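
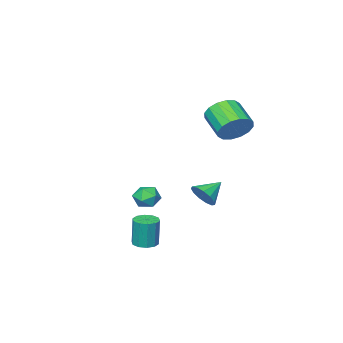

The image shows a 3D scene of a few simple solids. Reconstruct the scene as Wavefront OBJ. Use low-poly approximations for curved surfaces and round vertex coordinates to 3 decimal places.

v -2.832 1.582 2.897
v -2.024 1.115 2.415
v -2.341 -0.348 3.301
v -3.148 0.118 3.783
v -1.811 1.339 2.861
v -2.127 -0.124 3.748
v -1.871 1.629 3.317
v -2.187 0.165 4.204
v -2.189 1.905 3.661
v -2.505 0.442 4.547
v -2.679 2.095 3.8
v -2.995 0.632 4.686
v -3.21 2.148 3.696
v -3.526 0.684 4.583
v -3.639 2.048 3.379
v -3.956 0.585 4.265
v -3.853 1.824 2.932
v -4.169 0.361 3.819
v -3.793 1.535 2.476
v -4.109 0.071 3.363
v -3.475 1.258 2.133
v -3.791 -0.205 3.019
v -2.985 1.068 1.994
v -3.301 -0.395 2.88
v -2.454 1.016 2.097
v -2.77 -0.448 2.984
v 1.165 3.732 -0.242
v 1.599 3.767 0.465
v 0.015 3.788 0.462
v 1.536 4.209 0.327
v 1.356 4.5 0.008
v 1.115 4.547 -0.39
v 0.89 4.335 -0.741
v 0.753 3.932 -0.933
v 0.746 3.465 -0.906
v 0.873 3.083 -0.668
v 1.092 2.907 -0.295
v 1.335 2.993 0.095
v 1.524 3.313 0.379
v -0.519 -2.449 -3.419
v 0.126 -2.646 -2.899
v -1.266 -3.474 -2.881
v -0.621 -3.671 -2.361
v -1.052 -2.945 -2.249
v -0.59 -2.311 -2.581
v -0.55 -3.809 -3.199
v -0.088 -3.175 -3.531
v 0.107 -3.486 -2.763
v -0.203 -2.953 -2.176
v -0.937 -3.167 -3.604
v -1.247 -2.634 -3.017
v 3.836 2.439 -3.233
v 4.191 3.029 -3.271
v 4.2 3.131 -1.604
v 3.844 2.541 -1.567
v 3.776 3.125 -3.275
v 3.785 3.227 -1.608
v 3.383 2.959 -3.263
v 3.392 3.061 -1.596
v 3.163 2.595 -3.239
v 3.172 2.697 -1.573
v 3.2 2.171 -3.214
v 3.209 2.273 -1.547
v 3.48 1.849 -3.196
v 3.489 1.951 -1.529
v 3.895 1.753 -3.192
v 3.904 1.855 -1.525
v 4.288 1.919 -3.204
v 4.297 2.021 -1.537
v 4.508 2.283 -3.227
v 4.517 2.385 -1.561
v 4.471 2.707 -3.253
v 4.48 2.809 -1.586
f 2 1 5
f 2 5 3
f 3 5 6
f 3 6 4
f 5 1 7
f 5 7 6
f 6 7 8
f 6 8 4
f 7 1 9
f 7 9 8
f 8 9 10
f 8 10 4
f 9 1 11
f 9 11 10
f 10 11 12
f 10 12 4
f 11 1 13
f 11 13 12
f 12 13 14
f 12 14 4
f 13 1 15
f 13 15 14
f 14 15 16
f 14 16 4
f 15 1 17
f 15 17 16
f 16 17 18
f 16 18 4
f 17 1 19
f 17 19 18
f 18 19 20
f 18 20 4
f 19 1 21
f 19 21 20
f 20 21 22
f 20 22 4
f 21 1 23
f 21 23 22
f 22 23 24
f 22 24 4
f 23 1 25
f 23 25 24
f 24 25 26
f 24 26 4
f 25 1 2
f 25 2 26
f 26 2 3
f 26 3 4
f 28 27 30
f 28 30 29
f 30 27 31
f 30 31 29
f 31 27 32
f 31 32 29
f 32 27 33
f 32 33 29
f 33 27 34
f 33 34 29
f 34 27 35
f 34 35 29
f 35 27 36
f 35 36 29
f 36 27 37
f 36 37 29
f 37 27 38
f 37 38 29
f 38 27 39
f 38 39 29
f 39 27 28
f 39 28 29
f 40 51 45
f 40 45 41
f 40 41 47
f 40 47 50
f 40 50 51
f 41 45 49
f 45 51 44
f 51 50 42
f 50 47 46
f 47 41 48
f 43 49 44
f 43 44 42
f 43 42 46
f 43 46 48
f 43 48 49
f 44 49 45
f 42 44 51
f 46 42 50
f 48 46 47
f 49 48 41
f 53 52 56
f 53 56 54
f 54 56 57
f 54 57 55
f 56 52 58
f 56 58 57
f 57 58 59
f 57 59 55
f 58 52 60
f 58 60 59
f 59 60 61
f 59 61 55
f 60 52 62
f 60 62 61
f 61 62 63
f 61 63 55
f 62 52 64
f 62 64 63
f 63 64 65
f 63 65 55
f 64 52 66
f 64 66 65
f 65 66 67
f 65 67 55
f 66 52 68
f 66 68 67
f 67 68 69
f 67 69 55
f 68 52 70
f 68 70 69
f 69 70 71
f 69 71 55
f 70 52 72
f 70 72 71
f 71 72 73
f 71 73 55
f 72 52 53
f 72 53 73
f 73 53 54
f 73 54 55



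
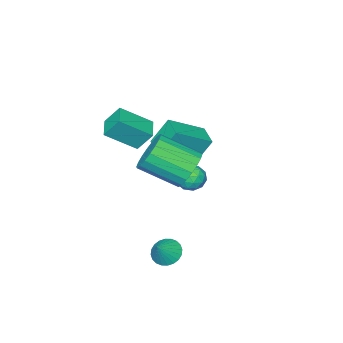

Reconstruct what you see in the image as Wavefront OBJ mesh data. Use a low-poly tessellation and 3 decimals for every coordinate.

v -3.295 -3.151 -1.395
v -3.943 -2.604 0.079
v -2.704 -2.004 -1.561
v -3.352 -1.458 -0.087
v -1.588 -3.882 -0.373
v -2.236 -3.336 1.101
v -0.997 -2.736 -0.539
v -1.645 -2.189 0.935
v 0.456 -2.551 1.547
v 1.68 -3.474 2.601
v 0.066 -1.929 2.546
v 1.29 -2.852 3.6
v 1.27 -1.708 1.34
v 2.494 -2.631 2.394
v 0.88 -1.086 2.339
v 2.104 -2.009 3.393
v -0.158 0.249 -0.287
v 0.104 -0.115 -0.936
v -1.344 -0.145 -0.544
v -1.082 -0.509 -1.193
v -0.884 -0.783 -0.481
v -0.151 -0.539 -0.322
v -1.089 0.279 -1.158
v -0.356 0.523 -0.999
v -0.472 -0.096 -1.474
v -0.345 -0.752 -1.056
v -0.895 0.492 -0.424
v -0.768 -0.164 -0.006
v 0.077 0.102 -0.589
v -1.317 -0.362 -0.891
v -1.2 -0.523 -0.473
v -1.047 -0.736 -0.854
v -0.072 -0.148 -0.228
v 0.081 -0.361 -0.609
v -0.499 -0.754 -0.342
v -1.321 0.101 -0.871
v -1.168 -0.112 -1.252
v -0.193 0.476 -0.626
v -0.04 0.263 -1.007
v -0.741 0.494 -1.138
v -0.108 -0.101 -1.287
v -0.805 -0.333 -1.438
v -0.809 0.13 -1.417
v -0.378 0.274 -1.324
v -0.033 -0.487 -1.041
v -0.73 -0.718 -1.192
v -0.613 -0.879 -0.773
v -0.182 -0.736 -0.68
v -0.371 -0.476 -1.357
v -0.51 0.458 -0.288
v -1.207 0.227 -0.439
v -1.058 0.476 -0.8
v -0.627 0.619 -0.707
v -0.435 0.073 -0.042
v -1.132 -0.159 -0.193
v -0.862 -0.534 -0.156
v -0.431 -0.39 -0.063
v -0.869 0.216 -0.123
v 0.914 1.369 1.2
v 1.846 1.794 0.826
v 2.957 0.275 1.865
v 2.026 -0.149 2.24
v 1.779 2.032 1.243
v 2.89 0.513 2.283
v 1.541 2.138 1.653
v 2.653 0.619 2.692
v 1.18 2.092 1.972
v 2.291 0.573 3.012
v 0.765 1.903 2.139
v 1.876 0.384 3.179
v 0.38 1.608 2.12
v 1.491 0.089 3.159
v 0.101 1.266 1.919
v 1.212 -0.253 2.958
v -0.017 0.945 1.575
v 1.094 -0.574 2.614
v 0.05 0.707 1.157
v 1.161 -0.812 2.197
v 0.287 0.601 0.748
v 1.399 -0.918 1.787
v 0.649 0.647 0.428
v 1.76 -0.872 1.468
v 1.064 0.836 0.261
v 2.175 -0.683 1.301
v 1.449 1.131 0.281
v 2.56 -0.388 1.32
v 1.728 1.473 0.482
v 2.839 -0.046 1.521
v 3.01 2.022 -2.988
v 3.572 1.948 -3.495
v 3.79 2.218 -2.152
v 3.517 2.239 -3.511
v 3.385 2.497 -3.449
v 3.195 2.682 -3.316
v 2.978 2.767 -3.133
v 2.765 2.738 -2.928
v 2.59 2.601 -2.733
v 2.479 2.375 -2.576
v 2.448 2.095 -2.482
v 2.504 1.804 -2.465
v 2.636 1.547 -2.528
v 2.826 1.361 -2.661
v 3.043 1.276 -2.844
v 3.256 1.305 -3.048
v 3.431 1.443 -3.244
v 3.542 1.669 -3.401
f 2 4 1
f 5 2 1
f 1 4 3
f 3 5 1
f 2 8 4
f 6 2 5
f 6 8 2
f 4 8 3
f 7 5 3
f 3 8 7
f 7 6 5
f 8 6 7
f 10 12 9
f 13 10 9
f 9 12 11
f 11 13 9
f 10 16 12
f 14 10 13
f 14 16 10
f 12 16 11
f 15 13 11
f 11 16 15
f 15 14 13
f 16 14 15
f 17 54 33
f 54 28 57
f 33 57 22
f 54 57 33
f 17 33 29
f 33 22 34
f 29 34 18
f 33 34 29
f 17 29 38
f 29 18 39
f 38 39 24
f 29 39 38
f 17 38 50
f 38 24 53
f 50 53 27
f 38 53 50
f 17 50 54
f 50 27 58
f 54 58 28
f 50 58 54
f 18 34 45
f 34 22 48
f 45 48 26
f 34 48 45
f 22 57 35
f 57 28 56
f 35 56 21
f 57 56 35
f 28 58 55
f 58 27 51
f 55 51 19
f 58 51 55
f 27 53 52
f 53 24 40
f 52 40 23
f 53 40 52
f 24 39 44
f 39 18 41
f 44 41 25
f 39 41 44
f 20 46 32
f 46 26 47
f 32 47 21
f 46 47 32
f 20 32 30
f 32 21 31
f 30 31 19
f 32 31 30
f 20 30 37
f 30 19 36
f 37 36 23
f 30 36 37
f 20 37 42
f 37 23 43
f 42 43 25
f 37 43 42
f 20 42 46
f 42 25 49
f 46 49 26
f 42 49 46
f 21 47 35
f 47 26 48
f 35 48 22
f 47 48 35
f 19 31 55
f 31 21 56
f 55 56 28
f 31 56 55
f 23 36 52
f 36 19 51
f 52 51 27
f 36 51 52
f 25 43 44
f 43 23 40
f 44 40 24
f 43 40 44
f 26 49 45
f 49 25 41
f 45 41 18
f 49 41 45
f 60 59 63
f 60 63 61
f 61 63 64
f 61 64 62
f 63 59 65
f 63 65 64
f 64 65 66
f 64 66 62
f 65 59 67
f 65 67 66
f 66 67 68
f 66 68 62
f 67 59 69
f 67 69 68
f 68 69 70
f 68 70 62
f 69 59 71
f 69 71 70
f 70 71 72
f 70 72 62
f 71 59 73
f 71 73 72
f 72 73 74
f 72 74 62
f 73 59 75
f 73 75 74
f 74 75 76
f 74 76 62
f 75 59 77
f 75 77 76
f 76 77 78
f 76 78 62
f 77 59 79
f 77 79 78
f 78 79 80
f 78 80 62
f 79 59 81
f 79 81 80
f 80 81 82
f 80 82 62
f 81 59 83
f 81 83 82
f 82 83 84
f 82 84 62
f 83 59 85
f 83 85 84
f 84 85 86
f 84 86 62
f 85 59 87
f 85 87 86
f 86 87 88
f 86 88 62
f 87 59 60
f 87 60 88
f 88 60 61
f 88 61 62
f 90 89 92
f 90 92 91
f 92 89 93
f 92 93 91
f 93 89 94
f 93 94 91
f 94 89 95
f 94 95 91
f 95 89 96
f 95 96 91
f 96 89 97
f 96 97 91
f 97 89 98
f 97 98 91
f 98 89 99
f 98 99 91
f 99 89 100
f 99 100 91
f 100 89 101
f 100 101 91
f 101 89 102
f 101 102 91
f 102 89 103
f 102 103 91
f 103 89 104
f 103 104 91
f 104 89 105
f 104 105 91
f 105 89 106
f 105 106 91
f 106 89 90
f 106 90 91



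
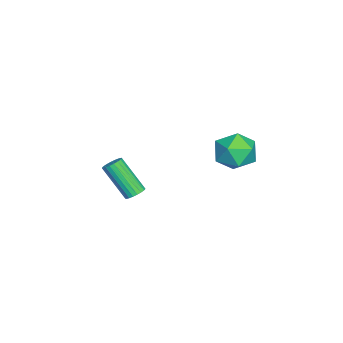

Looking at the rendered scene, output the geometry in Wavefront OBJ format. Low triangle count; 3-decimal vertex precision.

v -0.396 2.897 2.479
v 0.459 3.565 2.623
v 0.301 1.755 3.637
v 1.156 2.423 3.781
v 0.167 2.714 4.147
v -0.264 3.419 3.431
v 1.024 1.901 2.829
v 0.593 2.606 2.113
v 1.336 2.949 2.839
v 0.806 3.451 3.654
v -0.046 1.869 2.606
v -0.576 2.371 3.421
v -2.173 -2.297 -2.138
v -1.659 -2.296 -1.975
v -2.172 -3.483 -0.358
v -2.687 -3.483 -0.522
v -1.742 -2.116 -1.869
v -2.255 -3.303 -0.252
v -1.899 -1.968 -1.81
v -2.412 -3.154 -0.193
v -2.104 -1.876 -1.807
v -2.617 -3.062 -0.191
v -2.321 -1.857 -1.862
v -2.834 -3.043 -0.246
v -2.512 -1.914 -1.965
v -3.025 -3.1 -0.348
v -2.645 -2.037 -2.098
v -3.158 -3.223 -0.481
v -2.696 -2.205 -2.237
v -3.21 -3.392 -0.62
v -2.657 -2.389 -2.36
v -3.17 -3.576 -0.743
v -2.534 -2.557 -2.444
v -3.048 -3.744 -0.827
v -2.349 -2.68 -2.476
v -2.862 -3.867 -0.859
v -2.133 -2.737 -2.449
v -2.647 -3.923 -0.832
v -1.925 -2.718 -2.368
v -2.438 -3.904 -0.751
v -1.759 -2.625 -2.248
v -2.272 -3.812 -0.631
v -1.665 -2.476 -2.109
v -2.178 -3.663 -0.492
f 1 12 6
f 1 6 2
f 1 2 8
f 1 8 11
f 1 11 12
f 2 6 10
f 6 12 5
f 12 11 3
f 11 8 7
f 8 2 9
f 4 10 5
f 4 5 3
f 4 3 7
f 4 7 9
f 4 9 10
f 5 10 6
f 3 5 12
f 7 3 11
f 9 7 8
f 10 9 2
f 14 13 17
f 14 17 15
f 15 17 18
f 15 18 16
f 17 13 19
f 17 19 18
f 18 19 20
f 18 20 16
f 19 13 21
f 19 21 20
f 20 21 22
f 20 22 16
f 21 13 23
f 21 23 22
f 22 23 24
f 22 24 16
f 23 13 25
f 23 25 24
f 24 25 26
f 24 26 16
f 25 13 27
f 25 27 26
f 26 27 28
f 26 28 16
f 27 13 29
f 27 29 28
f 28 29 30
f 28 30 16
f 29 13 31
f 29 31 30
f 30 31 32
f 30 32 16
f 31 13 33
f 31 33 32
f 32 33 34
f 32 34 16
f 33 13 35
f 33 35 34
f 34 35 36
f 34 36 16
f 35 13 37
f 35 37 36
f 36 37 38
f 36 38 16
f 37 13 39
f 37 39 38
f 38 39 40
f 38 40 16
f 39 13 41
f 39 41 40
f 40 41 42
f 40 42 16
f 41 13 43
f 41 43 42
f 42 43 44
f 42 44 16
f 43 13 14
f 43 14 44
f 44 14 15
f 44 15 16



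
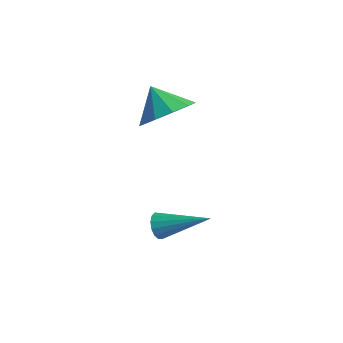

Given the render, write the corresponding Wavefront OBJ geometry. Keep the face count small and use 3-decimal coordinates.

v 2.362 -2.62 -2.602
v 2.645 -2.76 -3.002
v 3.858 -1.84 -1.818
v 2.553 -2.521 -3.064
v 2.409 -2.308 -3.002
v 2.253 -2.179 -2.833
v 2.126 -2.167 -2.602
v 2.063 -2.278 -2.371
v 2.079 -2.479 -2.201
v 2.171 -2.719 -2.139
v 2.315 -2.932 -2.201
v 2.471 -3.061 -2.37
v 2.597 -3.072 -2.601
v 2.661 -2.962 -2.833
v 1.353 -1.068 1.392
v 2.044 -0.865 2.085
v 0.487 -0.912 2.208
v 1.884 -0.334 1.813
v 1.521 -0.083 1.381
v 1.093 -0.208 0.952
v 0.765 -0.663 0.691
v 0.661 -1.272 0.698
v 0.821 -1.803 0.97
v 1.184 -2.054 1.403
v 1.612 -1.928 1.831
v 1.94 -1.474 2.092
f 2 1 4
f 2 4 3
f 4 1 5
f 4 5 3
f 5 1 6
f 5 6 3
f 6 1 7
f 6 7 3
f 7 1 8
f 7 8 3
f 8 1 9
f 8 9 3
f 9 1 10
f 9 10 3
f 10 1 11
f 10 11 3
f 11 1 12
f 11 12 3
f 12 1 13
f 12 13 3
f 13 1 14
f 13 14 3
f 14 1 2
f 14 2 3
f 16 15 18
f 16 18 17
f 18 15 19
f 18 19 17
f 19 15 20
f 19 20 17
f 20 15 21
f 20 21 17
f 21 15 22
f 21 22 17
f 22 15 23
f 22 23 17
f 23 15 24
f 23 24 17
f 24 15 25
f 24 25 17
f 25 15 26
f 25 26 17
f 26 15 16
f 26 16 17



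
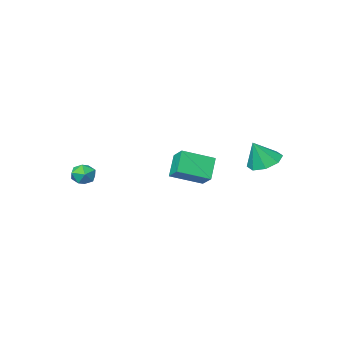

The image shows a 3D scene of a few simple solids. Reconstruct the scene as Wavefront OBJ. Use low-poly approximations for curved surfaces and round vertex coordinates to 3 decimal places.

v -2.591 -1.693 -0.51
v -3.306 -2.393 0.66
v -2.482 -0.698 0.151
v -3.198 -1.397 1.321
v -0.882 -2.323 0.159
v -1.598 -3.022 1.329
v -0.774 -1.327 0.82
v -1.489 -2.027 1.99
v 2.779 -3.724 0.445
v 3.232 -3.105 0.318
v 3.728 -4.295 1.042
v 4.181 -3.676 0.915
v 3.582 -3.625 1.409
v 2.995 -3.272 1.04
v 3.965 -4.128 0.32
v 3.378 -3.775 -0.049
v 3.965 -3.354 0.241
v 3.728 -3.043 0.914
v 3.232 -4.357 0.446
v 2.995 -4.046 1.119
v -3.558 2.704 2.295
v -2.683 2.92 1.863
v -2.862 2.616 3.665
v -3.058 3.546 2.095
v -3.726 3.679 2.443
v -4.296 3.241 2.705
v -4.434 2.488 2.726
v -4.059 1.862 2.495
v -3.391 1.73 2.147
v -2.821 2.168 1.885
f 2 4 1
f 5 2 1
f 1 4 3
f 3 5 1
f 2 8 4
f 6 2 5
f 6 8 2
f 4 8 3
f 7 5 3
f 3 8 7
f 7 6 5
f 8 6 7
f 9 20 14
f 9 14 10
f 9 10 16
f 9 16 19
f 9 19 20
f 10 14 18
f 14 20 13
f 20 19 11
f 19 16 15
f 16 10 17
f 12 18 13
f 12 13 11
f 12 11 15
f 12 15 17
f 12 17 18
f 13 18 14
f 11 13 20
f 15 11 19
f 17 15 16
f 18 17 10
f 22 21 24
f 22 24 23
f 24 21 25
f 24 25 23
f 25 21 26
f 25 26 23
f 26 21 27
f 26 27 23
f 27 21 28
f 27 28 23
f 28 21 29
f 28 29 23
f 29 21 30
f 29 30 23
f 30 21 22
f 30 22 23



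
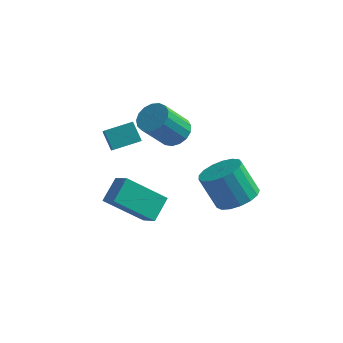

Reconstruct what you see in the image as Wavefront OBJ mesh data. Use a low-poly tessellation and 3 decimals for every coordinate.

v -1.447 -1.853 -2.058
v -0.732 -2.337 -1.497
v -1.288 -0.782 -1.338
v -0.573 -1.266 -0.777
v 0.113 -1.154 -3.443
v 0.828 -1.638 -2.882
v 0.272 -0.083 -2.723
v 0.987 -0.567 -2.162
v 3.562 1.094 -2.681
v 4.312 0.552 -2.228
v 3.447 0.644 -0.687
v 2.698 1.186 -1.139
v 4.457 1.021 -2.175
v 3.592 1.112 -0.633
v 4.396 1.506 -2.238
v 3.531 1.597 -0.696
v 4.145 1.897 -2.402
v 3.28 1.988 -0.86
v 3.76 2.104 -2.63
v 2.895 2.195 -1.088
v 3.33 2.08 -2.87
v 2.465 2.171 -1.328
v 2.953 1.83 -3.066
v 2.088 1.921 -1.525
v 2.716 1.412 -3.174
v 1.851 1.503 -1.633
v 2.673 0.92 -3.17
v 1.808 1.012 -1.628
v 2.833 0.469 -3.053
v 1.968 0.56 -1.511
v 3.161 0.161 -2.851
v 2.296 0.252 -1.309
v 3.581 0.067 -2.61
v 2.716 0.158 -1.068
v 3.996 0.208 -2.385
v 3.131 0.299 -0.843
v -0.064 3.064 -0.738
v 0.345 3.565 -0.217
v -0.348 2.617 1.238
v -0.756 2.116 0.718
v -0.006 3.745 -0.267
v -0.699 2.797 1.189
v -0.37 3.769 -0.425
v -1.063 2.821 1.031
v -0.664 3.631 -0.654
v -1.356 2.684 0.802
v -0.82 3.364 -0.902
v -1.513 2.416 0.553
v -0.803 3.027 -1.113
v -1.496 2.08 0.342
v -0.617 2.7 -1.238
v -1.309 1.752 0.217
v -0.304 2.455 -1.248
v -0.996 1.507 0.207
v 0.064 2.35 -1.142
v -0.628 1.402 0.314
v 0.403 2.409 -0.942
v -0.29 1.461 0.513
v 0.635 2.617 -0.696
v -0.058 1.67 0.759
v 0.707 2.928 -0.46
v 0.014 1.98 0.996
v 0.602 3.27 -0.287
v -0.091 2.322 1.169
v -1.66 -0.146 -0.06
v -2.231 0.278 0.726
v -2.127 0.746 -0.882
v -2.698 1.171 -0.096
v -0.662 0.649 0.236
v -1.233 1.074 1.022
v -1.129 1.542 -0.586
v -1.7 1.966 0.2
f 2 4 1
f 5 2 1
f 1 4 3
f 3 5 1
f 2 8 4
f 6 2 5
f 6 8 2
f 4 8 3
f 7 5 3
f 3 8 7
f 7 6 5
f 8 6 7
f 10 9 13
f 10 13 11
f 11 13 14
f 11 14 12
f 13 9 15
f 13 15 14
f 14 15 16
f 14 16 12
f 15 9 17
f 15 17 16
f 16 17 18
f 16 18 12
f 17 9 19
f 17 19 18
f 18 19 20
f 18 20 12
f 19 9 21
f 19 21 20
f 20 21 22
f 20 22 12
f 21 9 23
f 21 23 22
f 22 23 24
f 22 24 12
f 23 9 25
f 23 25 24
f 24 25 26
f 24 26 12
f 25 9 27
f 25 27 26
f 26 27 28
f 26 28 12
f 27 9 29
f 27 29 28
f 28 29 30
f 28 30 12
f 29 9 31
f 29 31 30
f 30 31 32
f 30 32 12
f 31 9 33
f 31 33 32
f 32 33 34
f 32 34 12
f 33 9 35
f 33 35 34
f 34 35 36
f 34 36 12
f 35 9 10
f 35 10 36
f 36 10 11
f 36 11 12
f 38 37 41
f 38 41 39
f 39 41 42
f 39 42 40
f 41 37 43
f 41 43 42
f 42 43 44
f 42 44 40
f 43 37 45
f 43 45 44
f 44 45 46
f 44 46 40
f 45 37 47
f 45 47 46
f 46 47 48
f 46 48 40
f 47 37 49
f 47 49 48
f 48 49 50
f 48 50 40
f 49 37 51
f 49 51 50
f 50 51 52
f 50 52 40
f 51 37 53
f 51 53 52
f 52 53 54
f 52 54 40
f 53 37 55
f 53 55 54
f 54 55 56
f 54 56 40
f 55 37 57
f 55 57 56
f 56 57 58
f 56 58 40
f 57 37 59
f 57 59 58
f 58 59 60
f 58 60 40
f 59 37 61
f 59 61 60
f 60 61 62
f 60 62 40
f 61 37 63
f 61 63 62
f 62 63 64
f 62 64 40
f 63 37 38
f 63 38 64
f 64 38 39
f 64 39 40
f 66 68 65
f 69 66 65
f 65 68 67
f 67 69 65
f 66 72 68
f 70 66 69
f 70 72 66
f 68 72 67
f 71 69 67
f 67 72 71
f 71 70 69
f 72 70 71



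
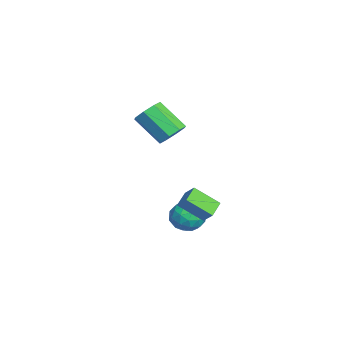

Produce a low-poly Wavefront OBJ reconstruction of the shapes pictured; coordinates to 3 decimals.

v -2.873 -3.095 2.015
v -2.097 -3.324 2.305
v -2.95 -4.534 3.635
v -3.727 -4.305 3.345
v -2.341 -2.802 2.624
v -3.194 -4.012 3.953
v -2.896 -2.452 2.586
v -3.75 -3.662 3.915
v -3.439 -2.478 2.214
v -4.292 -3.688 3.543
v -3.65 -2.866 1.725
v -4.503 -4.076 3.055
v -3.406 -3.388 1.407
v -4.259 -4.598 2.736
v -2.85 -3.738 1.445
v -3.704 -4.948 2.774
v -2.308 -3.712 1.817
v -3.161 -4.922 3.146
v 1.102 -2.725 -1.289
v 1.505 -2.049 -0.764
v 2.455 -3.431 -1.416
v 2.858 -2.755 -0.891
v 2.248 -3.36 -0.495
v 1.412 -2.924 -0.417
v 2.548 -2.556 -1.763
v 1.712 -2.12 -1.685
v 2.399 -1.944 -1.057
v 2.213 -2.441 -0.274
v 1.747 -3.039 -1.906
v 1.561 -3.536 -1.123
v 1.185 -2.325 -1.015
v 2.775 -3.155 -1.165
v 2.416 -3.511 -0.932
v 2.653 -3.113 -0.624
v 1.13 -2.839 -0.811
v 1.367 -2.442 -0.503
v 1.803 -3.213 -0.345
v 2.593 -3.038 -1.677
v 2.83 -2.641 -1.369
v 1.307 -2.367 -1.556
v 1.544 -1.969 -1.248
v 2.157 -2.267 -1.835
v 1.947 -1.866 -0.879
v 2.742 -2.281 -0.954
v 2.56 -2.164 -1.466
v 2.069 -1.907 -1.42
v 1.838 -2.158 -0.418
v 2.633 -2.573 -0.493
v 2.274 -2.929 -0.261
v 1.783 -2.672 -0.214
v 2.363 -2.096 -0.591
v 1.327 -2.907 -1.687
v 2.122 -3.322 -1.762
v 2.177 -2.808 -1.966
v 1.686 -2.551 -1.919
v 1.218 -3.199 -1.226
v 2.013 -3.614 -1.301
v 1.891 -3.573 -0.76
v 1.4 -3.316 -0.714
v 1.597 -3.384 -1.589
v 3.092 -2.083 -0.79
v 2.882 -3.295 0.17
v 2.282 -1.65 -0.42
v 2.072 -2.861 0.54
v 3.568 -1.699 -0.2
v 3.358 -2.91 0.76
v 2.758 -1.265 0.17
v 2.548 -2.477 1.13
f 2 1 5
f 2 5 3
f 3 5 6
f 3 6 4
f 5 1 7
f 5 7 6
f 6 7 8
f 6 8 4
f 7 1 9
f 7 9 8
f 8 9 10
f 8 10 4
f 9 1 11
f 9 11 10
f 10 11 12
f 10 12 4
f 11 1 13
f 11 13 12
f 12 13 14
f 12 14 4
f 13 1 15
f 13 15 14
f 14 15 16
f 14 16 4
f 15 1 17
f 15 17 16
f 16 17 18
f 16 18 4
f 17 1 2
f 17 2 18
f 18 2 3
f 18 3 4
f 19 56 35
f 56 30 59
f 35 59 24
f 56 59 35
f 19 35 31
f 35 24 36
f 31 36 20
f 35 36 31
f 19 31 40
f 31 20 41
f 40 41 26
f 31 41 40
f 19 40 52
f 40 26 55
f 52 55 29
f 40 55 52
f 19 52 56
f 52 29 60
f 56 60 30
f 52 60 56
f 20 36 47
f 36 24 50
f 47 50 28
f 36 50 47
f 24 59 37
f 59 30 58
f 37 58 23
f 59 58 37
f 30 60 57
f 60 29 53
f 57 53 21
f 60 53 57
f 29 55 54
f 55 26 42
f 54 42 25
f 55 42 54
f 26 41 46
f 41 20 43
f 46 43 27
f 41 43 46
f 22 48 34
f 48 28 49
f 34 49 23
f 48 49 34
f 22 34 32
f 34 23 33
f 32 33 21
f 34 33 32
f 22 32 39
f 32 21 38
f 39 38 25
f 32 38 39
f 22 39 44
f 39 25 45
f 44 45 27
f 39 45 44
f 22 44 48
f 44 27 51
f 48 51 28
f 44 51 48
f 23 49 37
f 49 28 50
f 37 50 24
f 49 50 37
f 21 33 57
f 33 23 58
f 57 58 30
f 33 58 57
f 25 38 54
f 38 21 53
f 54 53 29
f 38 53 54
f 27 45 46
f 45 25 42
f 46 42 26
f 45 42 46
f 28 51 47
f 51 27 43
f 47 43 20
f 51 43 47
f 62 64 61
f 65 62 61
f 61 64 63
f 63 65 61
f 62 68 64
f 66 62 65
f 66 68 62
f 64 68 63
f 67 65 63
f 63 68 67
f 67 66 65
f 68 66 67



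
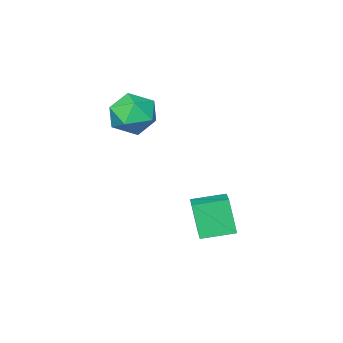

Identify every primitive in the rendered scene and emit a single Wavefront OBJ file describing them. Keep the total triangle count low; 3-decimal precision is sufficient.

v -2.538 0.213 0.662
v -1.865 -0.081 0.614
v -3.015 -0.879 0.666
v -2.342 -1.173 0.618
v -2.551 -0.831 1.236
v -2.256 -0.156 1.233
v -2.624 -0.804 0.047
v -2.329 -0.129 0.044
v -1.918 -0.71 0.234
v -1.873 -0.726 0.969
v -3.007 -0.234 0.311
v -2.962 -0.25 1.046
v -2.966 1.547 -3.086
v -3.027 1.147 -2.053
v -3.757 2.068 -2.931
v -3.818 1.667 -1.898
v -2.442 2.253 -2.782
v -2.503 1.852 -1.749
v -3.233 2.773 -2.627
v -3.294 2.373 -1.594
f 1 12 6
f 1 6 2
f 1 2 8
f 1 8 11
f 1 11 12
f 2 6 10
f 6 12 5
f 12 11 3
f 11 8 7
f 8 2 9
f 4 10 5
f 4 5 3
f 4 3 7
f 4 7 9
f 4 9 10
f 5 10 6
f 3 5 12
f 7 3 11
f 9 7 8
f 10 9 2
f 14 16 13
f 17 14 13
f 13 16 15
f 15 17 13
f 14 20 16
f 18 14 17
f 18 20 14
f 16 20 15
f 19 17 15
f 15 20 19
f 19 18 17
f 20 18 19



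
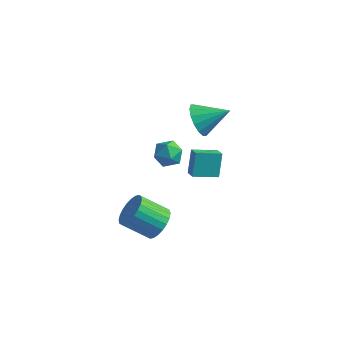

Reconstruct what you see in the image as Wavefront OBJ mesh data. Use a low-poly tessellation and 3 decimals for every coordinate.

v 1.532 2.797 -2.5
v 1.328 3.521 -1.133
v 0.972 3.276 -2.837
v 0.768 3.999 -1.47
v 2.612 3.801 -2.87
v 2.408 4.524 -1.503
v 2.052 4.279 -3.207
v 1.848 5.003 -1.84
v 1.899 2.755 2.627
v 2.561 2.066 2.146
v 3.341 3.565 3.453
v 2.521 2.493 1.796
v 2.314 2.991 1.669
v 1.996 3.426 1.799
v 1.651 3.68 2.15
v 1.373 3.687 2.629
v 1.236 3.444 3.107
v 1.276 3.016 3.457
v 1.483 2.518 3.584
v 1.801 2.084 3.454
v 2.146 1.829 3.103
v 2.424 1.822 2.624
v 1.572 1.493 0.77
v 1.898 1.034 1.478
v 0.502 0.506 0.622
v 0.828 0.047 1.33
v 0.446 0.857 1.454
v 1.106 1.467 1.545
v 1.294 0.073 0.555
v 1.954 0.683 0.646
v 1.726 0.157 1.345
v 1.202 0.641 1.9
v 1.198 0.899 0.2
v 0.674 1.383 0.755
v 1.073 -0.017 -4.505
v 1.731 -0.726 -4.096
v 0.344 -1.372 -2.986
v -0.313 -0.663 -3.395
v 1.787 -0.41 -3.842
v 0.4 -1.055 -2.732
v 1.734 -0.033 -3.689
v 0.348 -0.679 -2.579
v 1.581 0.346 -3.661
v 0.194 -0.3 -2.55
v 1.35 0.669 -3.76
v -0.036 0.024 -2.65
v 1.077 0.888 -3.974
v -0.309 0.243 -2.863
v 0.804 0.969 -4.268
v -0.582 0.324 -3.157
v 0.572 0.901 -4.598
v -0.815 0.255 -3.488
v 0.416 0.692 -4.914
v -0.971 0.046 -3.804
v 0.36 0.375 -5.168
v -1.027 -0.27 -4.058
v 0.412 -0.001 -5.321
v -0.974 -0.647 -4.211
v 0.566 -0.38 -5.35
v -0.821 -1.026 -4.239
v 0.796 -0.704 -5.25
v -0.59 -1.349 -4.14
v 1.069 -0.923 -5.037
v -0.317 -1.568 -3.926
v 1.342 -1.004 -4.743
v -0.044 -1.649 -3.632
v 1.575 -0.935 -4.412
v 0.188 -1.581 -3.302
f 2 4 1
f 5 2 1
f 1 4 3
f 3 5 1
f 2 8 4
f 6 2 5
f 6 8 2
f 4 8 3
f 7 5 3
f 3 8 7
f 7 6 5
f 8 6 7
f 10 9 12
f 10 12 11
f 12 9 13
f 12 13 11
f 13 9 14
f 13 14 11
f 14 9 15
f 14 15 11
f 15 9 16
f 15 16 11
f 16 9 17
f 16 17 11
f 17 9 18
f 17 18 11
f 18 9 19
f 18 19 11
f 19 9 20
f 19 20 11
f 20 9 21
f 20 21 11
f 21 9 22
f 21 22 11
f 22 9 10
f 22 10 11
f 23 34 28
f 23 28 24
f 23 24 30
f 23 30 33
f 23 33 34
f 24 28 32
f 28 34 27
f 34 33 25
f 33 30 29
f 30 24 31
f 26 32 27
f 26 27 25
f 26 25 29
f 26 29 31
f 26 31 32
f 27 32 28
f 25 27 34
f 29 25 33
f 31 29 30
f 32 31 24
f 36 35 39
f 36 39 37
f 37 39 40
f 37 40 38
f 39 35 41
f 39 41 40
f 40 41 42
f 40 42 38
f 41 35 43
f 41 43 42
f 42 43 44
f 42 44 38
f 43 35 45
f 43 45 44
f 44 45 46
f 44 46 38
f 45 35 47
f 45 47 46
f 46 47 48
f 46 48 38
f 47 35 49
f 47 49 48
f 48 49 50
f 48 50 38
f 49 35 51
f 49 51 50
f 50 51 52
f 50 52 38
f 51 35 53
f 51 53 52
f 52 53 54
f 52 54 38
f 53 35 55
f 53 55 54
f 54 55 56
f 54 56 38
f 55 35 57
f 55 57 56
f 56 57 58
f 56 58 38
f 57 35 59
f 57 59 58
f 58 59 60
f 58 60 38
f 59 35 61
f 59 61 60
f 60 61 62
f 60 62 38
f 61 35 63
f 61 63 62
f 62 63 64
f 62 64 38
f 63 35 65
f 63 65 64
f 64 65 66
f 64 66 38
f 65 35 67
f 65 67 66
f 66 67 68
f 66 68 38
f 67 35 36
f 67 36 68
f 68 36 37
f 68 37 38



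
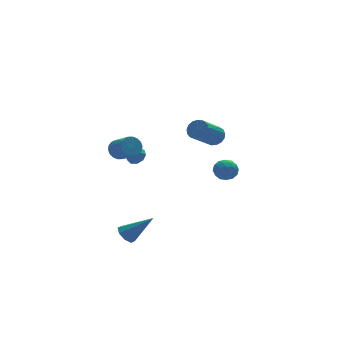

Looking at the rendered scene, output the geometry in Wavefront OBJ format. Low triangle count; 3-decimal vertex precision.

v 3.726 2.739 -0.356
v 4.214 2.309 -0.072
v 2.803 1.491 1.119
v 2.314 1.921 0.836
v 4.223 2.584 0.127
v 2.811 1.766 1.318
v 4.118 2.895 0.216
v 2.706 2.077 1.407
v 3.923 3.17 0.173
v 2.511 2.352 1.364
v 3.682 3.346 0.01
v 2.271 2.528 1.201
v 3.452 3.383 -0.237
v 2.041 2.566 0.954
v 3.285 3.273 -0.512
v 1.873 2.455 0.679
v 3.218 3.04 -0.75
v 1.807 2.222 0.441
v 3.268 2.738 -0.898
v 1.856 1.921 0.293
v 3.423 2.437 -0.922
v 2.011 1.619 0.269
v 3.647 2.204 -0.816
v 2.235 1.387 0.375
v 3.889 2.094 -0.605
v 2.477 1.277 0.587
v 4.094 2.132 -0.336
v 2.682 1.314 0.855
v -1.854 0.827 0.057
v -1.395 0.8 0.457
v -2.826 0.433 1.143
v -1.557 1.184 0.452
v -1.858 1.401 0.261
v -2.157 1.35 -0.025
v -2.315 1.053 -0.273
v -2.256 0.651 -0.367
v -2.01 0.331 -0.262
v -1.69 0.243 -0.008
v -1.448 0.428 0.276
v 4.207 2.404 -2.555
v 4.694 1.794 -2.442
v 3.306 1.606 -2.978
v 3.793 0.996 -2.865
v 3.501 1.387 -2.246
v 4.057 1.881 -1.984
v 3.943 1.519 -3.436
v 4.499 2.013 -3.174
v 4.531 1.247 -2.986
v 4.257 1.166 -2.251
v 3.743 2.234 -3.169
v 3.469 2.153 -2.434
v 4.53 2.169 -2.461
v 3.47 1.231 -2.959
v 3.298 1.461 -2.595
v 3.585 1.102 -2.529
v 4.155 2.22 -2.192
v 4.442 1.861 -2.126
v 3.74 1.622 -2.011
v 3.558 1.539 -3.294
v 3.845 1.18 -3.228
v 4.415 2.298 -2.891
v 4.702 1.939 -2.825
v 4.26 1.778 -3.409
v 4.72 1.489 -2.715
v 4.19 1.02 -2.963
v 4.278 1.328 -3.299
v 4.605 1.618 -3.145
v 4.559 1.441 -2.282
v 4.03 0.972 -2.531
v 3.858 1.202 -2.167
v 4.185 1.492 -2.014
v 4.463 1.12 -2.602
v 3.97 2.428 -2.889
v 3.441 1.959 -3.138
v 3.815 1.908 -3.406
v 4.142 2.198 -3.253
v 3.81 2.38 -2.457
v 3.28 1.911 -2.705
v 3.395 1.782 -2.275
v 3.722 2.072 -2.121
v 3.537 2.28 -2.818
v -4.056 -3.155 -3.558
v -3.654 -3.372 -4.048
v -2.784 -3.865 -2.202
v -3.544 -2.893 -3.901
v -3.733 -2.568 -3.553
v -4.112 -2.587 -3.208
v -4.458 -2.939 -3.068
v -4.568 -3.417 -3.215
v -4.378 -3.742 -3.563
v -4 -3.723 -3.908
v -3.316 -0.282 1.407
v -2.85 0.082 1.743
v -2.519 -0.995 2.45
v -2.984 -1.358 2.113
v -3.098 0.117 1.912
v -2.767 -0.96 2.619
v -3.389 0.073 1.982
v -3.058 -1.003 2.689
v -3.666 -0.041 1.937
v -3.335 -1.118 2.644
v -3.873 -0.203 1.788
v -3.542 -1.28 2.495
v -3.97 -0.38 1.563
v -3.639 -1.457 2.27
v -3.937 -0.538 1.307
v -3.606 -1.615 2.014
v -3.781 -0.645 1.07
v -3.45 -1.722 1.777
v -3.533 -0.68 0.901
v -3.202 -1.757 1.608
v -3.242 -0.637 0.831
v -2.911 -1.713 1.538
v -2.965 -0.522 0.876
v -2.634 -1.599 1.583
v -2.758 -0.36 1.025
v -2.427 -1.437 1.732
v -2.661 -0.183 1.25
v -2.33 -1.26 1.957
v -2.694 -0.025 1.506
v -2.363 -1.102 2.213
f 2 1 5
f 2 5 3
f 3 5 6
f 3 6 4
f 5 1 7
f 5 7 6
f 6 7 8
f 6 8 4
f 7 1 9
f 7 9 8
f 8 9 10
f 8 10 4
f 9 1 11
f 9 11 10
f 10 11 12
f 10 12 4
f 11 1 13
f 11 13 12
f 12 13 14
f 12 14 4
f 13 1 15
f 13 15 14
f 14 15 16
f 14 16 4
f 15 1 17
f 15 17 16
f 16 17 18
f 16 18 4
f 17 1 19
f 17 19 18
f 18 19 20
f 18 20 4
f 19 1 21
f 19 21 20
f 20 21 22
f 20 22 4
f 21 1 23
f 21 23 22
f 22 23 24
f 22 24 4
f 23 1 25
f 23 25 24
f 24 25 26
f 24 26 4
f 25 1 27
f 25 27 26
f 26 27 28
f 26 28 4
f 27 1 2
f 27 2 28
f 28 2 3
f 28 3 4
f 30 29 32
f 30 32 31
f 32 29 33
f 32 33 31
f 33 29 34
f 33 34 31
f 34 29 35
f 34 35 31
f 35 29 36
f 35 36 31
f 36 29 37
f 36 37 31
f 37 29 38
f 37 38 31
f 38 29 39
f 38 39 31
f 39 29 30
f 39 30 31
f 40 77 56
f 77 51 80
f 56 80 45
f 77 80 56
f 40 56 52
f 56 45 57
f 52 57 41
f 56 57 52
f 40 52 61
f 52 41 62
f 61 62 47
f 52 62 61
f 40 61 73
f 61 47 76
f 73 76 50
f 61 76 73
f 40 73 77
f 73 50 81
f 77 81 51
f 73 81 77
f 41 57 68
f 57 45 71
f 68 71 49
f 57 71 68
f 45 80 58
f 80 51 79
f 58 79 44
f 80 79 58
f 51 81 78
f 81 50 74
f 78 74 42
f 81 74 78
f 50 76 75
f 76 47 63
f 75 63 46
f 76 63 75
f 47 62 67
f 62 41 64
f 67 64 48
f 62 64 67
f 43 69 55
f 69 49 70
f 55 70 44
f 69 70 55
f 43 55 53
f 55 44 54
f 53 54 42
f 55 54 53
f 43 53 60
f 53 42 59
f 60 59 46
f 53 59 60
f 43 60 65
f 60 46 66
f 65 66 48
f 60 66 65
f 43 65 69
f 65 48 72
f 69 72 49
f 65 72 69
f 44 70 58
f 70 49 71
f 58 71 45
f 70 71 58
f 42 54 78
f 54 44 79
f 78 79 51
f 54 79 78
f 46 59 75
f 59 42 74
f 75 74 50
f 59 74 75
f 48 66 67
f 66 46 63
f 67 63 47
f 66 63 67
f 49 72 68
f 72 48 64
f 68 64 41
f 72 64 68
f 83 82 85
f 83 85 84
f 85 82 86
f 85 86 84
f 86 82 87
f 86 87 84
f 87 82 88
f 87 88 84
f 88 82 89
f 88 89 84
f 89 82 90
f 89 90 84
f 90 82 91
f 90 91 84
f 91 82 83
f 91 83 84
f 93 92 96
f 93 96 94
f 94 96 97
f 94 97 95
f 96 92 98
f 96 98 97
f 97 98 99
f 97 99 95
f 98 92 100
f 98 100 99
f 99 100 101
f 99 101 95
f 100 92 102
f 100 102 101
f 101 102 103
f 101 103 95
f 102 92 104
f 102 104 103
f 103 104 105
f 103 105 95
f 104 92 106
f 104 106 105
f 105 106 107
f 105 107 95
f 106 92 108
f 106 108 107
f 107 108 109
f 107 109 95
f 108 92 110
f 108 110 109
f 109 110 111
f 109 111 95
f 110 92 112
f 110 112 111
f 111 112 113
f 111 113 95
f 112 92 114
f 112 114 113
f 113 114 115
f 113 115 95
f 114 92 116
f 114 116 115
f 115 116 117
f 115 117 95
f 116 92 118
f 116 118 117
f 117 118 119
f 117 119 95
f 118 92 120
f 118 120 119
f 119 120 121
f 119 121 95
f 120 92 93
f 120 93 121
f 121 93 94
f 121 94 95



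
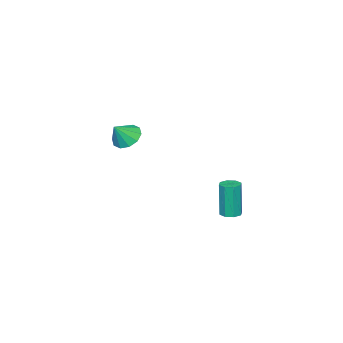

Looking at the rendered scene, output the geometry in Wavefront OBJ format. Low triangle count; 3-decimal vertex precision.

v -4.303 -2.916 -0.391
v -3.75 -3.334 -0.933
v -3.517 -3.124 0.571
v -3.616 -2.807 -0.929
v -3.744 -2.322 -0.72
v -4.086 -2.063 -0.385
v -4.51 -2.131 -0.052
v -4.856 -2.498 0.151
v -4.991 -3.025 0.147
v -4.863 -3.51 -0.062
v -4.521 -3.769 -0.398
v -4.096 -3.701 -0.73
v -3.541 4.075 -3.36
v -3.181 4.514 -3.301
v -3.32 4.363 -1.322
v -3.679 3.925 -1.38
v -3.598 4.641 -3.321
v -3.737 4.49 -1.341
v -3.981 4.437 -3.363
v -4.12 4.286 -1.384
v -4.106 4.021 -3.404
v -4.245 3.87 -1.424
v -3.9 3.637 -3.418
v -4.039 3.486 -1.439
v -3.483 3.51 -3.399
v -3.622 3.359 -1.419
v -3.1 3.714 -3.356
v -3.239 3.563 -1.377
v -2.975 4.13 -3.316
v -3.114 3.979 -1.336
f 2 1 4
f 2 4 3
f 4 1 5
f 4 5 3
f 5 1 6
f 5 6 3
f 6 1 7
f 6 7 3
f 7 1 8
f 7 8 3
f 8 1 9
f 8 9 3
f 9 1 10
f 9 10 3
f 10 1 11
f 10 11 3
f 11 1 12
f 11 12 3
f 12 1 2
f 12 2 3
f 14 13 17
f 14 17 15
f 15 17 18
f 15 18 16
f 17 13 19
f 17 19 18
f 18 19 20
f 18 20 16
f 19 13 21
f 19 21 20
f 20 21 22
f 20 22 16
f 21 13 23
f 21 23 22
f 22 23 24
f 22 24 16
f 23 13 25
f 23 25 24
f 24 25 26
f 24 26 16
f 25 13 27
f 25 27 26
f 26 27 28
f 26 28 16
f 27 13 29
f 27 29 28
f 28 29 30
f 28 30 16
f 29 13 14
f 29 14 30
f 30 14 15
f 30 15 16



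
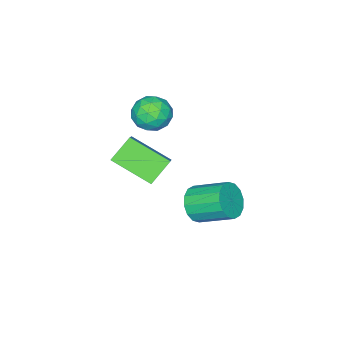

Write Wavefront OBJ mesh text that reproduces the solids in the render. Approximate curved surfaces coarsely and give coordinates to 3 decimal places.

v -3.018 -1.825 0.276
v -2.368 -1.508 0.334
v -2.832 -2.392 1.286
v -2.182 -2.075 1.344
v -2.786 -1.68 1.417
v -2.901 -1.329 0.792
v -2.299 -2.571 0.828
v -2.414 -2.22 0.203
v -1.924 -1.969 0.675
v -2.225 -1.418 1.039
v -2.975 -2.482 0.581
v -3.276 -1.931 0.945
v -2.71 -1.617 0.216
v -2.49 -2.283 1.404
v -2.846 -2.051 1.447
v -2.464 -1.865 1.481
v -3.023 -1.512 0.485
v -2.641 -1.325 0.52
v -2.886 -1.426 1.156
v -2.559 -2.575 1.1
v -2.177 -2.388 1.135
v -2.736 -2.035 0.139
v -2.354 -1.849 0.173
v -2.314 -2.474 0.464
v -2.066 -1.701 0.45
v -1.957 -2.034 1.045
v -2.025 -2.326 0.741
v -2.093 -2.12 0.374
v -2.243 -1.378 0.665
v -2.134 -1.711 1.259
v -2.489 -1.479 1.301
v -2.556 -1.273 0.934
v -1.982 -1.648 0.865
v -3.066 -2.189 0.361
v -2.957 -2.522 0.955
v -2.644 -2.627 0.686
v -2.711 -2.421 0.319
v -3.243 -1.866 0.575
v -3.134 -2.199 1.17
v -3.107 -1.78 1.246
v -3.175 -1.574 0.879
v -3.218 -2.252 0.755
v -3.02 -0.42 -3.261
v -2.642 -0.612 -2.692
v -3.022 0.549 -2.049
v -3.4 0.74 -2.619
v -2.408 -0.42 -2.901
v -2.788 0.741 -2.258
v -2.339 -0.228 -3.206
v -2.719 0.933 -2.564
v -2.452 -0.087 -3.527
v -2.832 1.073 -2.884
v -2.717 -0.036 -3.776
v -3.097 1.124 -3.134
v -3.064 -0.088 -3.887
v -3.444 1.072 -3.245
v -3.398 -0.229 -3.831
v -3.778 0.932 -3.188
v -3.632 -0.421 -3.622
v -4.012 0.74 -2.979
v -3.701 -0.613 -3.316
v -4.081 0.548 -2.674
v -3.588 -0.753 -2.996
v -3.968 0.407 -2.353
v -3.323 -0.804 -2.746
v -3.703 0.356 -2.104
v -2.976 -0.752 -2.635
v -3.356 0.408 -1.993
v -2.818 -1.316 -1.341
v -2.421 -2.684 -0.656
v -2.094 -0.728 -0.586
v -1.696 -2.095 0.099
v -2.024 -1.425 -2.019
v -1.626 -2.792 -1.334
v -1.299 -0.836 -1.264
v -0.902 -2.204 -0.579
f 1 38 17
f 38 12 41
f 17 41 6
f 38 41 17
f 1 17 13
f 17 6 18
f 13 18 2
f 17 18 13
f 1 13 22
f 13 2 23
f 22 23 8
f 13 23 22
f 1 22 34
f 22 8 37
f 34 37 11
f 22 37 34
f 1 34 38
f 34 11 42
f 38 42 12
f 34 42 38
f 2 18 29
f 18 6 32
f 29 32 10
f 18 32 29
f 6 41 19
f 41 12 40
f 19 40 5
f 41 40 19
f 12 42 39
f 42 11 35
f 39 35 3
f 42 35 39
f 11 37 36
f 37 8 24
f 36 24 7
f 37 24 36
f 8 23 28
f 23 2 25
f 28 25 9
f 23 25 28
f 4 30 16
f 30 10 31
f 16 31 5
f 30 31 16
f 4 16 14
f 16 5 15
f 14 15 3
f 16 15 14
f 4 14 21
f 14 3 20
f 21 20 7
f 14 20 21
f 4 21 26
f 21 7 27
f 26 27 9
f 21 27 26
f 4 26 30
f 26 9 33
f 30 33 10
f 26 33 30
f 5 31 19
f 31 10 32
f 19 32 6
f 31 32 19
f 3 15 39
f 15 5 40
f 39 40 12
f 15 40 39
f 7 20 36
f 20 3 35
f 36 35 11
f 20 35 36
f 9 27 28
f 27 7 24
f 28 24 8
f 27 24 28
f 10 33 29
f 33 9 25
f 29 25 2
f 33 25 29
f 44 43 47
f 44 47 45
f 45 47 48
f 45 48 46
f 47 43 49
f 47 49 48
f 48 49 50
f 48 50 46
f 49 43 51
f 49 51 50
f 50 51 52
f 50 52 46
f 51 43 53
f 51 53 52
f 52 53 54
f 52 54 46
f 53 43 55
f 53 55 54
f 54 55 56
f 54 56 46
f 55 43 57
f 55 57 56
f 56 57 58
f 56 58 46
f 57 43 59
f 57 59 58
f 58 59 60
f 58 60 46
f 59 43 61
f 59 61 60
f 60 61 62
f 60 62 46
f 61 43 63
f 61 63 62
f 62 63 64
f 62 64 46
f 63 43 65
f 63 65 64
f 64 65 66
f 64 66 46
f 65 43 67
f 65 67 66
f 66 67 68
f 66 68 46
f 67 43 44
f 67 44 68
f 68 44 45
f 68 45 46
f 70 72 69
f 73 70 69
f 69 72 71
f 71 73 69
f 70 76 72
f 74 70 73
f 74 76 70
f 72 76 71
f 75 73 71
f 71 76 75
f 75 74 73
f 76 74 75



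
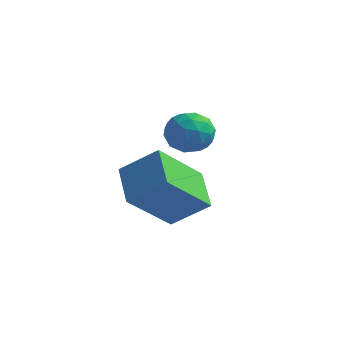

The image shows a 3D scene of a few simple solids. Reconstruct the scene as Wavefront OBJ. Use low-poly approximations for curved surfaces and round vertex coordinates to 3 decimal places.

v 0.921 -2.778 -3.951
v 0.659 -4.069 -2.891
v 1.797 -2.381 -3.25
v 1.536 -3.671 -2.191
v 1.744 -3.469 -4.589
v 1.483 -4.759 -3.53
v 2.621 -3.071 -3.889
v 2.359 -4.362 -2.829
v 2.105 -3.972 -1.387
v 2.473 -3.503 -1.595
v 2.927 -4.457 -1.025
v 3.295 -3.988 -1.233
v 2.899 -3.889 -0.751
v 2.391 -3.59 -0.975
v 3.009 -4.37 -1.645
v 2.501 -4.071 -1.869
v 3.031 -3.749 -1.754
v 2.963 -3.452 -1.202
v 2.437 -4.508 -1.418
v 2.369 -4.211 -0.866
v 2.217 -3.695 -1.523
v 3.183 -4.265 -1.097
v 2.951 -4.207 -0.814
v 3.167 -3.931 -0.936
v 2.169 -3.746 -1.159
v 2.385 -3.47 -1.281
v 2.635 -3.697 -0.785
v 3.015 -4.49 -1.339
v 3.231 -4.214 -1.461
v 2.233 -4.029 -1.684
v 2.449 -3.753 -1.806
v 2.765 -4.263 -1.835
v 2.761 -3.564 -1.738
v 3.244 -3.849 -1.525
v 3.076 -4.074 -1.768
v 2.778 -3.898 -1.899
v 2.721 -3.389 -1.414
v 3.205 -3.674 -1.201
v 2.972 -3.616 -0.918
v 2.673 -3.44 -1.05
v 3.05 -3.534 -1.507
v 2.195 -4.286 -1.419
v 2.679 -4.571 -1.206
v 2.727 -4.52 -1.57
v 2.428 -4.344 -1.702
v 2.156 -4.111 -1.095
v 2.639 -4.396 -0.882
v 2.622 -4.062 -0.721
v 2.324 -3.886 -0.852
v 2.35 -4.426 -1.113
f 2 4 1
f 5 2 1
f 1 4 3
f 3 5 1
f 2 8 4
f 6 2 5
f 6 8 2
f 4 8 3
f 7 5 3
f 3 8 7
f 7 6 5
f 8 6 7
f 9 46 25
f 46 20 49
f 25 49 14
f 46 49 25
f 9 25 21
f 25 14 26
f 21 26 10
f 25 26 21
f 9 21 30
f 21 10 31
f 30 31 16
f 21 31 30
f 9 30 42
f 30 16 45
f 42 45 19
f 30 45 42
f 9 42 46
f 42 19 50
f 46 50 20
f 42 50 46
f 10 26 37
f 26 14 40
f 37 40 18
f 26 40 37
f 14 49 27
f 49 20 48
f 27 48 13
f 49 48 27
f 20 50 47
f 50 19 43
f 47 43 11
f 50 43 47
f 19 45 44
f 45 16 32
f 44 32 15
f 45 32 44
f 16 31 36
f 31 10 33
f 36 33 17
f 31 33 36
f 12 38 24
f 38 18 39
f 24 39 13
f 38 39 24
f 12 24 22
f 24 13 23
f 22 23 11
f 24 23 22
f 12 22 29
f 22 11 28
f 29 28 15
f 22 28 29
f 12 29 34
f 29 15 35
f 34 35 17
f 29 35 34
f 12 34 38
f 34 17 41
f 38 41 18
f 34 41 38
f 13 39 27
f 39 18 40
f 27 40 14
f 39 40 27
f 11 23 47
f 23 13 48
f 47 48 20
f 23 48 47
f 15 28 44
f 28 11 43
f 44 43 19
f 28 43 44
f 17 35 36
f 35 15 32
f 36 32 16
f 35 32 36
f 18 41 37
f 41 17 33
f 37 33 10
f 41 33 37



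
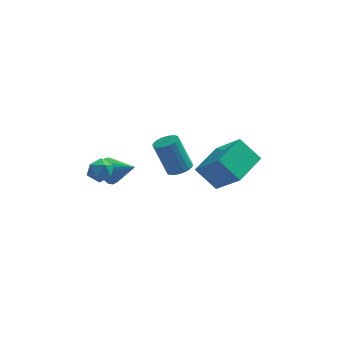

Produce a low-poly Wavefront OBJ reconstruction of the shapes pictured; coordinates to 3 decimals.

v 1.183 -2.998 -0.011
v 2.364 -4 1.48
v 2.218 -1.263 0.335
v 3.399 -2.265 1.826
v 2.261 -3.415 -1.146
v 3.442 -4.417 0.345
v 3.296 -1.68 -0.8
v 4.477 -2.682 0.691
v -3.463 2.093 -4.175
v -2.966 2.651 -4.659
v -2.097 1.547 -3.405
v -3.07 2.879 -4.314
v -3.263 2.927 -3.938
v -3.502 2.784 -3.616
v -3.732 2.483 -3.422
v -3.9 2.092 -3.4
v -3.968 1.702 -3.556
v -3.921 1.401 -3.854
v -3.768 1.259 -4.225
v -3.545 1.308 -4.585
v -3.304 1.537 -4.851
v -3.099 1.893 -4.962
v -2.977 2.295 -4.893
v 0.334 -0.034 -2.24
v 0.948 0.316 -2.057
v 0.2 0.643 -0.176
v -0.414 0.294 -0.36
v 0.79 0.531 -2.157
v 0.041 0.858 -0.277
v 0.562 0.659 -2.27
v -0.186 0.986 -0.39
v 0.3 0.682 -2.378
v -0.449 1.009 -0.498
v 0.042 0.597 -2.466
v -0.706 0.924 -0.585
v -0.17 0.415 -2.519
v -0.918 0.742 -0.638
v -0.306 0.165 -2.529
v -1.054 0.492 -0.649
v -0.345 -0.116 -2.496
v -1.093 0.211 -0.616
v -0.28 -0.383 -2.424
v -1.028 -0.056 -0.543
v -0.121 -0.598 -2.323
v -0.87 -0.271 -0.443
v 0.106 -0.726 -2.21
v -0.642 -0.399 -0.33
v 0.369 -0.749 -2.102
v -0.38 -0.422 -0.222
v 0.626 -0.664 -2.015
v -0.122 -0.337 -0.134
v 0.838 -0.482 -1.962
v 0.09 -0.155 -0.081
v 0.974 -0.232 -1.951
v 0.226 0.095 -0.071
v 1.013 0.049 -1.984
v 0.265 0.376 -0.104
v -3.336 -2.987 0.217
v -3.007 -3.549 -0.189
v -3.973 -3.831 0.869
v -3.644 -4.393 0.463
v -3.225 -3.98 0.955
v -2.831 -3.458 0.552
v -4.149 -3.922 0.128
v -3.755 -3.4 -0.275
v -3.509 -4.127 -0.245
v -2.938 -4.162 0.267
v -4.042 -3.218 0.413
v -3.471 -3.253 0.925
f 2 4 1
f 5 2 1
f 1 4 3
f 3 5 1
f 2 8 4
f 6 2 5
f 6 8 2
f 4 8 3
f 7 5 3
f 3 8 7
f 7 6 5
f 8 6 7
f 10 9 12
f 10 12 11
f 12 9 13
f 12 13 11
f 13 9 14
f 13 14 11
f 14 9 15
f 14 15 11
f 15 9 16
f 15 16 11
f 16 9 17
f 16 17 11
f 17 9 18
f 17 18 11
f 18 9 19
f 18 19 11
f 19 9 20
f 19 20 11
f 20 9 21
f 20 21 11
f 21 9 22
f 21 22 11
f 22 9 23
f 22 23 11
f 23 9 10
f 23 10 11
f 25 24 28
f 25 28 26
f 26 28 29
f 26 29 27
f 28 24 30
f 28 30 29
f 29 30 31
f 29 31 27
f 30 24 32
f 30 32 31
f 31 32 33
f 31 33 27
f 32 24 34
f 32 34 33
f 33 34 35
f 33 35 27
f 34 24 36
f 34 36 35
f 35 36 37
f 35 37 27
f 36 24 38
f 36 38 37
f 37 38 39
f 37 39 27
f 38 24 40
f 38 40 39
f 39 40 41
f 39 41 27
f 40 24 42
f 40 42 41
f 41 42 43
f 41 43 27
f 42 24 44
f 42 44 43
f 43 44 45
f 43 45 27
f 44 24 46
f 44 46 45
f 45 46 47
f 45 47 27
f 46 24 48
f 46 48 47
f 47 48 49
f 47 49 27
f 48 24 50
f 48 50 49
f 49 50 51
f 49 51 27
f 50 24 52
f 50 52 51
f 51 52 53
f 51 53 27
f 52 24 54
f 52 54 53
f 53 54 55
f 53 55 27
f 54 24 56
f 54 56 55
f 55 56 57
f 55 57 27
f 56 24 25
f 56 25 57
f 57 25 26
f 57 26 27
f 58 69 63
f 58 63 59
f 58 59 65
f 58 65 68
f 58 68 69
f 59 63 67
f 63 69 62
f 69 68 60
f 68 65 64
f 65 59 66
f 61 67 62
f 61 62 60
f 61 60 64
f 61 64 66
f 61 66 67
f 62 67 63
f 60 62 69
f 64 60 68
f 66 64 65
f 67 66 59



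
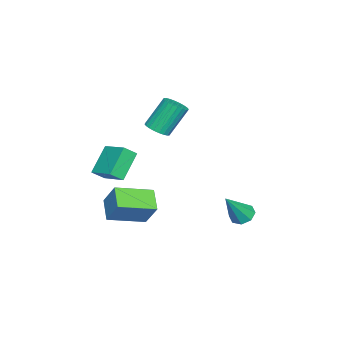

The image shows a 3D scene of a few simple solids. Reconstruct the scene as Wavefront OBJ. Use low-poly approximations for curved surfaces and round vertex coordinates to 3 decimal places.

v -0.033 3.496 -3.043
v 0.435 3.109 -3.483
v 1.113 2.924 -1.317
v 0.6 3.654 -3.412
v 0.394 4.107 -3.125
v -0.063 4.201 -2.79
v -0.502 3.883 -2.604
v -0.667 3.337 -2.675
v -0.461 2.885 -2.961
v -0.004 2.79 -3.296
v 2.416 -3.275 -1.922
v 2.887 -2.472 -0.535
v 1.172 -1.585 -2.477
v 1.644 -0.782 -1.09
v 3.516 -2.698 -2.63
v 3.988 -1.895 -1.243
v 2.273 -1.008 -3.185
v 2.744 -0.205 -1.798
v -2.823 -2.181 0.916
v -2.266 -1.635 0.892
v -3.001 -0.813 2.621
v -3.557 -1.359 2.644
v -2.489 -1.5 0.734
v -3.223 -0.678 2.462
v -2.762 -1.469 0.603
v -3.496 -0.647 2.332
v -3.044 -1.546 0.52
v -3.778 -0.724 2.248
v -3.293 -1.72 0.497
v -4.027 -0.898 2.225
v -3.47 -1.964 0.538
v -4.204 -1.142 2.266
v -3.549 -2.241 0.636
v -4.283 -1.419 2.365
v -3.517 -2.509 0.777
v -4.251 -1.687 2.506
v -3.379 -2.727 0.939
v -4.114 -1.905 2.668
v -3.157 -2.862 1.098
v -3.891 -2.04 2.826
v -2.884 -2.893 1.228
v -3.618 -2.071 2.957
v -2.602 -2.816 1.312
v -3.336 -1.994 3.04
v -2.353 -2.642 1.335
v -3.087 -1.82 3.063
v -2.176 -2.398 1.294
v -2.91 -1.576 3.022
v -2.097 -2.121 1.195
v -2.831 -1.299 2.924
v -2.129 -1.853 1.054
v -2.863 -1.031 2.783
v -1.009 -3.745 -0.17
v -0.531 -4.294 0.424
v -0.135 -2.347 0.417
v 0.343 -2.897 1.011
v 0.337 -4.023 -1.511
v 0.815 -4.573 -0.917
v 1.211 -2.626 -0.924
v 1.689 -3.175 -0.33
f 2 1 4
f 2 4 3
f 4 1 5
f 4 5 3
f 5 1 6
f 5 6 3
f 6 1 7
f 6 7 3
f 7 1 8
f 7 8 3
f 8 1 9
f 8 9 3
f 9 1 10
f 9 10 3
f 10 1 2
f 10 2 3
f 12 14 11
f 15 12 11
f 11 14 13
f 13 15 11
f 12 18 14
f 16 12 15
f 16 18 12
f 14 18 13
f 17 15 13
f 13 18 17
f 17 16 15
f 18 16 17
f 20 19 23
f 20 23 21
f 21 23 24
f 21 24 22
f 23 19 25
f 23 25 24
f 24 25 26
f 24 26 22
f 25 19 27
f 25 27 26
f 26 27 28
f 26 28 22
f 27 19 29
f 27 29 28
f 28 29 30
f 28 30 22
f 29 19 31
f 29 31 30
f 30 31 32
f 30 32 22
f 31 19 33
f 31 33 32
f 32 33 34
f 32 34 22
f 33 19 35
f 33 35 34
f 34 35 36
f 34 36 22
f 35 19 37
f 35 37 36
f 36 37 38
f 36 38 22
f 37 19 39
f 37 39 38
f 38 39 40
f 38 40 22
f 39 19 41
f 39 41 40
f 40 41 42
f 40 42 22
f 41 19 43
f 41 43 42
f 42 43 44
f 42 44 22
f 43 19 45
f 43 45 44
f 44 45 46
f 44 46 22
f 45 19 47
f 45 47 46
f 46 47 48
f 46 48 22
f 47 19 49
f 47 49 48
f 48 49 50
f 48 50 22
f 49 19 51
f 49 51 50
f 50 51 52
f 50 52 22
f 51 19 20
f 51 20 52
f 52 20 21
f 52 21 22
f 54 56 53
f 57 54 53
f 53 56 55
f 55 57 53
f 54 60 56
f 58 54 57
f 58 60 54
f 56 60 55
f 59 57 55
f 55 60 59
f 59 58 57
f 60 58 59



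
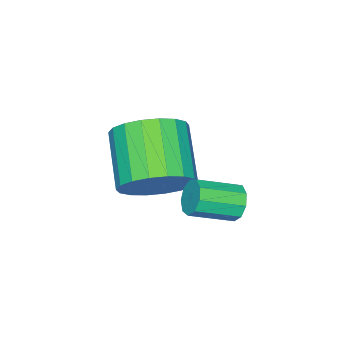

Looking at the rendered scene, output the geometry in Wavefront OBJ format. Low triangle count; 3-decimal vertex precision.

v -1.071 -1.032 -2.039
v -0.737 -0.859 -2.398
v 0.125 -1.575 -1.94
v -0.209 -1.748 -1.581
v -0.721 -0.654 -2.107
v 0.141 -1.37 -1.649
v -0.869 -0.626 -1.785
v -0.007 -1.342 -1.327
v -1.111 -0.788 -1.582
v -0.249 -1.504 -1.124
v -1.335 -1.064 -1.592
v -0.473 -1.78 -1.134
v -1.435 -1.326 -1.812
v -0.573 -2.041 -1.354
v -1.365 -1.45 -2.138
v -0.503 -2.165 -1.68
v -1.157 -1.378 -2.417
v -0.295 -2.094 -1.96
v -0.909 -1.145 -2.52
v -0.047 -1.861 -2.062
v -0.295 -2.798 -1.812
v 0.39 -3.498 -1.84
v -0.621 -4.523 -0.917
v -1.305 -3.822 -0.888
v 0.494 -3.276 -1.48
v -0.517 -4.301 -0.556
v 0.441 -2.959 -1.185
v -0.569 -3.983 -0.261
v 0.243 -2.609 -1.014
v -0.767 -3.634 -0.091
v -0.062 -2.298 -1.002
v -1.072 -3.322 -0.078
v -0.412 -2.085 -1.15
v -1.423 -3.11 -0.226
v -0.74 -2.013 -1.429
v -1.75 -3.038 -0.505
v -0.979 -2.097 -1.783
v -1.99 -3.122 -0.86
v -1.083 -2.319 -2.144
v -2.094 -3.344 -1.22
v -1.031 -2.637 -2.439
v -2.041 -3.661 -1.515
v -0.833 -2.986 -2.609
v -1.843 -4.011 -1.686
v -0.528 -3.298 -2.622
v -1.538 -4.322 -1.698
v -0.177 -3.51 -2.474
v -1.188 -4.535 -1.55
v 0.15 -3.582 -2.195
v -0.86 -4.607 -1.271
f 2 1 5
f 2 5 3
f 3 5 6
f 3 6 4
f 5 1 7
f 5 7 6
f 6 7 8
f 6 8 4
f 7 1 9
f 7 9 8
f 8 9 10
f 8 10 4
f 9 1 11
f 9 11 10
f 10 11 12
f 10 12 4
f 11 1 13
f 11 13 12
f 12 13 14
f 12 14 4
f 13 1 15
f 13 15 14
f 14 15 16
f 14 16 4
f 15 1 17
f 15 17 16
f 16 17 18
f 16 18 4
f 17 1 19
f 17 19 18
f 18 19 20
f 18 20 4
f 19 1 2
f 19 2 20
f 20 2 3
f 20 3 4
f 22 21 25
f 22 25 23
f 23 25 26
f 23 26 24
f 25 21 27
f 25 27 26
f 26 27 28
f 26 28 24
f 27 21 29
f 27 29 28
f 28 29 30
f 28 30 24
f 29 21 31
f 29 31 30
f 30 31 32
f 30 32 24
f 31 21 33
f 31 33 32
f 32 33 34
f 32 34 24
f 33 21 35
f 33 35 34
f 34 35 36
f 34 36 24
f 35 21 37
f 35 37 36
f 36 37 38
f 36 38 24
f 37 21 39
f 37 39 38
f 38 39 40
f 38 40 24
f 39 21 41
f 39 41 40
f 40 41 42
f 40 42 24
f 41 21 43
f 41 43 42
f 42 43 44
f 42 44 24
f 43 21 45
f 43 45 44
f 44 45 46
f 44 46 24
f 45 21 47
f 45 47 46
f 46 47 48
f 46 48 24
f 47 21 49
f 47 49 48
f 48 49 50
f 48 50 24
f 49 21 22
f 49 22 50
f 50 22 23
f 50 23 24



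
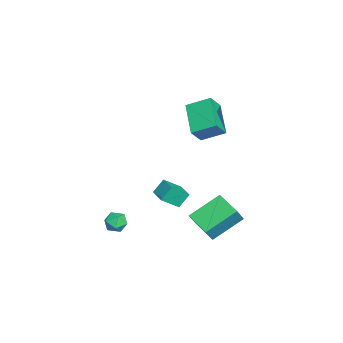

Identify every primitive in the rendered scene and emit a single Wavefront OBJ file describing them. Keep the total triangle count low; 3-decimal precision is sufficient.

v -4.686 1.358 -3.027
v -4.238 0.399 -2.189
v -3.654 1.923 -2.932
v -3.206 0.963 -2.094
v -4.314 0.817 -3.846
v -3.866 -0.143 -3.008
v -3.282 1.381 -3.751
v -2.834 0.422 -2.913
v -2.17 2.68 2.605
v -4.023 2.201 3.607
v -2.154 4.04 3.285
v -4.007 3.561 4.286
v -1.533 2.199 3.554
v -3.386 1.72 4.555
v -1.517 3.559 4.233
v -3.37 3.08 5.235
v -1.492 4.154 -1.888
v -0.795 3.843 -0.799
v -0.347 5.181 -2.328
v 0.35 4.871 -1.239
v -0.49 2.569 -2.981
v 0.207 2.259 -1.892
v 0.655 3.597 -3.421
v 1.352 3.286 -2.332
v -0.623 -1.341 -2.631
v -0.018 -1.104 -2.977
v -0.482 -2.416 -3.123
v 0.123 -2.179 -3.469
v 0.125 -2.261 -2.737
v 0.038 -1.597 -2.433
v -0.538 -1.923 -3.667
v -0.625 -1.259 -3.363
v 0.034 -1.463 -3.617
v 0.444 -1.672 -3.043
v -0.944 -1.848 -3.057
v -0.534 -2.057 -2.483
f 2 4 1
f 5 2 1
f 1 4 3
f 3 5 1
f 2 8 4
f 6 2 5
f 6 8 2
f 4 8 3
f 7 5 3
f 3 8 7
f 7 6 5
f 8 6 7
f 10 12 9
f 13 10 9
f 9 12 11
f 11 13 9
f 10 16 12
f 14 10 13
f 14 16 10
f 12 16 11
f 15 13 11
f 11 16 15
f 15 14 13
f 16 14 15
f 18 20 17
f 21 18 17
f 17 20 19
f 19 21 17
f 18 24 20
f 22 18 21
f 22 24 18
f 20 24 19
f 23 21 19
f 19 24 23
f 23 22 21
f 24 22 23
f 25 36 30
f 25 30 26
f 25 26 32
f 25 32 35
f 25 35 36
f 26 30 34
f 30 36 29
f 36 35 27
f 35 32 31
f 32 26 33
f 28 34 29
f 28 29 27
f 28 27 31
f 28 31 33
f 28 33 34
f 29 34 30
f 27 29 36
f 31 27 35
f 33 31 32
f 34 33 26



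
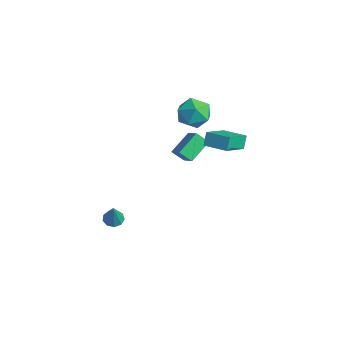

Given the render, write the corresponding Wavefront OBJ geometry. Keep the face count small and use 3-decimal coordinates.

v 1.932 3.385 3.349
v 2.529 1.858 4.289
v 3.264 4.025 3.543
v 3.861 2.498 4.483
v 2.219 3.022 2.577
v 2.816 1.495 3.517
v 3.551 3.662 2.771
v 4.148 2.135 3.711
v 0.101 3.609 4.282
v 0.831 3.072 3.598
v -1.251 2.508 3.702
v -0.521 1.971 3.018
v -0.433 1.856 4.145
v 0.402 2.537 4.503
v -0.822 3.043 2.797
v 0.013 3.724 3.155
v 0.261 2.722 2.68
v 0.501 1.989 3.513
v -0.921 3.591 3.787
v -0.681 2.858 4.62
v -1.912 2.892 -1.149
v -2.289 4.306 -0.283
v -3.199 3.152 -2.133
v -3.576 4.565 -1.266
v -1.344 3.415 -1.754
v -1.721 4.828 -0.887
v -2.631 3.674 -2.737
v -3.008 5.088 -1.871
v -1.415 -1.883 -4.637
v -0.824 -1.712 -4.814
v -0.865 -2.197 -3.103
v -1.043 -1.364 -4.665
v -1.435 -1.258 -4.502
v -1.819 -1.445 -4.403
v -2.013 -1.837 -4.414
v -1.928 -2.251 -4.529
v -1.602 -2.493 -4.695
v -1.19 -2.449 -4.834
v -0.882 -2.141 -4.881
f 2 4 1
f 5 2 1
f 1 4 3
f 3 5 1
f 2 8 4
f 6 2 5
f 6 8 2
f 4 8 3
f 7 5 3
f 3 8 7
f 7 6 5
f 8 6 7
f 9 20 14
f 9 14 10
f 9 10 16
f 9 16 19
f 9 19 20
f 10 14 18
f 14 20 13
f 20 19 11
f 19 16 15
f 16 10 17
f 12 18 13
f 12 13 11
f 12 11 15
f 12 15 17
f 12 17 18
f 13 18 14
f 11 13 20
f 15 11 19
f 17 15 16
f 18 17 10
f 22 24 21
f 25 22 21
f 21 24 23
f 23 25 21
f 22 28 24
f 26 22 25
f 26 28 22
f 24 28 23
f 27 25 23
f 23 28 27
f 27 26 25
f 28 26 27
f 30 29 32
f 30 32 31
f 32 29 33
f 32 33 31
f 33 29 34
f 33 34 31
f 34 29 35
f 34 35 31
f 35 29 36
f 35 36 31
f 36 29 37
f 36 37 31
f 37 29 38
f 37 38 31
f 38 29 39
f 38 39 31
f 39 29 30
f 39 30 31



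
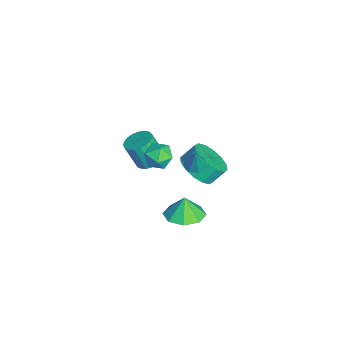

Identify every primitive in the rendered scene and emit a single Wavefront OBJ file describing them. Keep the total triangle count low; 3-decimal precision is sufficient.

v 0.521 2.598 -0.397
v 1.577 2.813 -0.323
v 1.375 3.537 0.452
v 0.319 3.322 0.377
v 1.383 3.17 -0.707
v 1.181 3.894 0.068
v 0.959 3.373 -1.008
v 0.756 4.098 -0.233
v 0.417 3.369 -1.146
v 0.214 4.094 -0.371
v -0.097 3.158 -1.083
v -0.299 3.883 -0.308
v -0.445 2.797 -0.836
v -0.648 3.522 -0.061
v -0.535 2.383 -0.472
v -0.737 3.107 0.303
v -0.341 2.026 -0.088
v -0.543 2.75 0.687
v 0.084 1.822 0.213
v -0.119 2.547 0.988
v 0.626 1.826 0.351
v 0.423 2.551 1.126
v 1.139 2.037 0.288
v 0.937 2.762 1.063
v 1.488 2.398 0.041
v 1.285 3.123 0.816
v 3.779 1.824 -0.452
v 4.429 1.014 -0.3
v 3.541 1.836 0.632
v 4.8 1.723 -0.226
v 4.573 2.492 -0.284
v 3.881 2.869 -0.441
v 3.129 2.635 -0.604
v 2.759 1.926 -0.678
v 2.986 1.157 -0.62
v 3.678 0.779 -0.463
v -2.4 0.433 -2.507
v -1.976 1.039 -2.177
v -2.195 0.413 -0.743
v -2.62 -0.193 -1.073
v -2.29 1.162 -2.172
v -2.509 0.536 -0.738
v -2.622 1.159 -2.224
v -2.841 0.533 -0.79
v -2.917 1.03 -2.325
v -3.136 0.404 -0.891
v -3.122 0.798 -2.458
v -3.341 0.172 -1.024
v -3.202 0.503 -2.599
v -3.421 -0.123 -1.165
v -3.144 0.196 -2.724
v -3.363 -0.43 -1.29
v -2.957 -0.07 -2.812
v -3.176 -0.696 -1.378
v -2.674 -0.249 -2.847
v -2.893 -0.876 -1.413
v -2.344 -0.31 -2.823
v -2.563 -0.937 -1.389
v -2.023 -0.243 -2.745
v -2.242 -0.869 -1.311
v -1.768 -0.059 -2.625
v -1.987 -0.685 -1.191
v -1.622 0.211 -2.485
v -1.841 -0.416 -1.051
v -1.611 0.519 -2.349
v -1.83 -0.108 -0.915
v -1.736 0.812 -2.24
v -1.955 0.185 -0.806
v 1.471 2.452 1.144
v 1.761 2.931 1.036
v 2.009 2.448 2.576
v 1.359 3.009 1.187
v 1.023 2.761 1.313
v 0.949 2.332 1.34
v 1.181 1.973 1.252
v 1.583 1.895 1.1
v 1.919 2.143 0.975
v 1.993 2.572 0.948
v 1.066 0.733 2.035
v 1.623 1.305 1.848
v 1.997 0.035 2.672
v 2.554 0.607 2.485
v 1.955 0.777 3.019
v 1.379 1.208 2.625
v 2.241 0.132 1.895
v 1.665 0.563 1.501
v 2.349 0.934 1.761
v 2.172 1.332 2.456
v 1.448 0.008 2.064
v 1.271 0.406 2.759
f 2 1 5
f 2 5 3
f 3 5 6
f 3 6 4
f 5 1 7
f 5 7 6
f 6 7 8
f 6 8 4
f 7 1 9
f 7 9 8
f 8 9 10
f 8 10 4
f 9 1 11
f 9 11 10
f 10 11 12
f 10 12 4
f 11 1 13
f 11 13 12
f 12 13 14
f 12 14 4
f 13 1 15
f 13 15 14
f 14 15 16
f 14 16 4
f 15 1 17
f 15 17 16
f 16 17 18
f 16 18 4
f 17 1 19
f 17 19 18
f 18 19 20
f 18 20 4
f 19 1 21
f 19 21 20
f 20 21 22
f 20 22 4
f 21 1 23
f 21 23 22
f 22 23 24
f 22 24 4
f 23 1 25
f 23 25 24
f 24 25 26
f 24 26 4
f 25 1 2
f 25 2 26
f 26 2 3
f 26 3 4
f 28 27 30
f 28 30 29
f 30 27 31
f 30 31 29
f 31 27 32
f 31 32 29
f 32 27 33
f 32 33 29
f 33 27 34
f 33 34 29
f 34 27 35
f 34 35 29
f 35 27 36
f 35 36 29
f 36 27 28
f 36 28 29
f 38 37 41
f 38 41 39
f 39 41 42
f 39 42 40
f 41 37 43
f 41 43 42
f 42 43 44
f 42 44 40
f 43 37 45
f 43 45 44
f 44 45 46
f 44 46 40
f 45 37 47
f 45 47 46
f 46 47 48
f 46 48 40
f 47 37 49
f 47 49 48
f 48 49 50
f 48 50 40
f 49 37 51
f 49 51 50
f 50 51 52
f 50 52 40
f 51 37 53
f 51 53 52
f 52 53 54
f 52 54 40
f 53 37 55
f 53 55 54
f 54 55 56
f 54 56 40
f 55 37 57
f 55 57 56
f 56 57 58
f 56 58 40
f 57 37 59
f 57 59 58
f 58 59 60
f 58 60 40
f 59 37 61
f 59 61 60
f 60 61 62
f 60 62 40
f 61 37 63
f 61 63 62
f 62 63 64
f 62 64 40
f 63 37 65
f 63 65 64
f 64 65 66
f 64 66 40
f 65 37 67
f 65 67 66
f 66 67 68
f 66 68 40
f 67 37 38
f 67 38 68
f 68 38 39
f 68 39 40
f 70 69 72
f 70 72 71
f 72 69 73
f 72 73 71
f 73 69 74
f 73 74 71
f 74 69 75
f 74 75 71
f 75 69 76
f 75 76 71
f 76 69 77
f 76 77 71
f 77 69 78
f 77 78 71
f 78 69 70
f 78 70 71
f 79 90 84
f 79 84 80
f 79 80 86
f 79 86 89
f 79 89 90
f 80 84 88
f 84 90 83
f 90 89 81
f 89 86 85
f 86 80 87
f 82 88 83
f 82 83 81
f 82 81 85
f 82 85 87
f 82 87 88
f 83 88 84
f 81 83 90
f 85 81 89
f 87 85 86
f 88 87 80



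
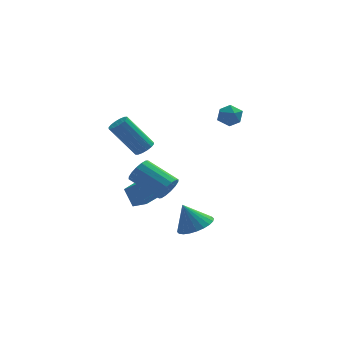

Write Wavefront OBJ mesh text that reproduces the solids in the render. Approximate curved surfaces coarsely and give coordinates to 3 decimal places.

v -1.76 2.656 -3.465
v -0.88 1.747 -2.227
v -2.117 3.374 -2.684
v -1.238 2.465 -1.445
v -1.082 3.135 -3.595
v -0.203 2.226 -2.356
v -1.44 3.853 -2.813
v -0.56 2.944 -1.575
v -1.311 0.818 1.274
v -0.887 0.98 1.567
v -2.065 1.223 3.139
v -2.489 1.062 2.846
v -0.99 1.214 1.453
v -2.168 1.457 3.026
v -1.179 1.341 1.292
v -2.357 1.585 2.864
v -1.403 1.329 1.126
v -2.581 1.573 2.698
v -1.603 1.18 0.999
v -2.781 1.424 2.571
v -1.724 0.934 0.946
v -2.903 1.177 2.518
v -1.735 0.657 0.981
v -2.913 0.9 2.553
v -1.632 0.423 1.094
v -2.81 0.666 2.667
v -1.443 0.295 1.256
v -2.621 0.539 2.828
v -1.219 0.307 1.422
v -2.397 0.551 2.994
v -1.019 0.456 1.549
v -2.197 0.7 3.121
v -0.897 0.703 1.602
v -2.076 0.946 3.174
v 1.938 0.5 3.105
v 2.379 0.984 3.002
v 2.641 -0.004 3.738
v 3.082 0.48 3.635
v 2.535 0.599 3.99
v 2.101 0.911 3.599
v 2.919 0.069 3.141
v 2.485 0.381 2.75
v 2.985 0.718 3.024
v 2.748 1.045 3.549
v 2.272 -0.065 3.191
v 2.035 0.262 3.716
v -0.479 -2.338 0.285
v -0.033 -2.098 0.725
v -1.296 -1.163 1.495
v -1.741 -1.402 1.055
v -0.028 -1.874 0.461
v -1.291 -0.939 1.231
v -0.144 -1.773 0.149
v -1.407 -0.838 0.919
v -0.349 -1.824 -0.126
v -1.612 -0.889 0.644
v -0.589 -2.013 -0.291
v -1.852 -1.078 0.48
v -0.799 -2.288 -0.301
v -2.062 -1.353 0.469
v -0.924 -2.577 -0.155
v -2.187 -1.642 0.615
v -0.929 -2.801 0.109
v -2.192 -1.866 0.879
v -0.813 -2.902 0.421
v -2.076 -1.967 1.191
v -0.608 -2.851 0.696
v -1.871 -1.916 1.466
v -0.368 -2.662 0.86
v -1.631 -1.727 1.631
v -0.158 -2.387 0.871
v -1.421 -1.452 1.641
v 0.817 -1.16 -2.731
v 1.644 -1.129 -2.353
v 0.243 -0.98 -1.489
v 1.589 -0.786 -2.428
v 1.417 -0.501 -2.549
v 1.153 -0.315 -2.698
v 0.838 -0.258 -2.852
v 0.52 -0.338 -2.987
v 0.247 -0.544 -3.083
v 0.061 -0.843 -3.126
v -0.01 -1.19 -3.109
v 0.044 -1.533 -3.034
v 0.217 -1.819 -2.913
v 0.48 -2.005 -2.764
v 0.795 -2.062 -2.611
v 1.114 -1.981 -2.475
v 1.387 -1.776 -2.379
v 1.573 -1.477 -2.336
f 2 4 1
f 5 2 1
f 1 4 3
f 3 5 1
f 2 8 4
f 6 2 5
f 6 8 2
f 4 8 3
f 7 5 3
f 3 8 7
f 7 6 5
f 8 6 7
f 10 9 13
f 10 13 11
f 11 13 14
f 11 14 12
f 13 9 15
f 13 15 14
f 14 15 16
f 14 16 12
f 15 9 17
f 15 17 16
f 16 17 18
f 16 18 12
f 17 9 19
f 17 19 18
f 18 19 20
f 18 20 12
f 19 9 21
f 19 21 20
f 20 21 22
f 20 22 12
f 21 9 23
f 21 23 22
f 22 23 24
f 22 24 12
f 23 9 25
f 23 25 24
f 24 25 26
f 24 26 12
f 25 9 27
f 25 27 26
f 26 27 28
f 26 28 12
f 27 9 29
f 27 29 28
f 28 29 30
f 28 30 12
f 29 9 31
f 29 31 30
f 30 31 32
f 30 32 12
f 31 9 33
f 31 33 32
f 32 33 34
f 32 34 12
f 33 9 10
f 33 10 34
f 34 10 11
f 34 11 12
f 35 46 40
f 35 40 36
f 35 36 42
f 35 42 45
f 35 45 46
f 36 40 44
f 40 46 39
f 46 45 37
f 45 42 41
f 42 36 43
f 38 44 39
f 38 39 37
f 38 37 41
f 38 41 43
f 38 43 44
f 39 44 40
f 37 39 46
f 41 37 45
f 43 41 42
f 44 43 36
f 48 47 51
f 48 51 49
f 49 51 52
f 49 52 50
f 51 47 53
f 51 53 52
f 52 53 54
f 52 54 50
f 53 47 55
f 53 55 54
f 54 55 56
f 54 56 50
f 55 47 57
f 55 57 56
f 56 57 58
f 56 58 50
f 57 47 59
f 57 59 58
f 58 59 60
f 58 60 50
f 59 47 61
f 59 61 60
f 60 61 62
f 60 62 50
f 61 47 63
f 61 63 62
f 62 63 64
f 62 64 50
f 63 47 65
f 63 65 64
f 64 65 66
f 64 66 50
f 65 47 67
f 65 67 66
f 66 67 68
f 66 68 50
f 67 47 69
f 67 69 68
f 68 69 70
f 68 70 50
f 69 47 71
f 69 71 70
f 70 71 72
f 70 72 50
f 71 47 48
f 71 48 72
f 72 48 49
f 72 49 50
f 74 73 76
f 74 76 75
f 76 73 77
f 76 77 75
f 77 73 78
f 77 78 75
f 78 73 79
f 78 79 75
f 79 73 80
f 79 80 75
f 80 73 81
f 80 81 75
f 81 73 82
f 81 82 75
f 82 73 83
f 82 83 75
f 83 73 84
f 83 84 75
f 84 73 85
f 84 85 75
f 85 73 86
f 85 86 75
f 86 73 87
f 86 87 75
f 87 73 88
f 87 88 75
f 88 73 89
f 88 89 75
f 89 73 90
f 89 90 75
f 90 73 74
f 90 74 75

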